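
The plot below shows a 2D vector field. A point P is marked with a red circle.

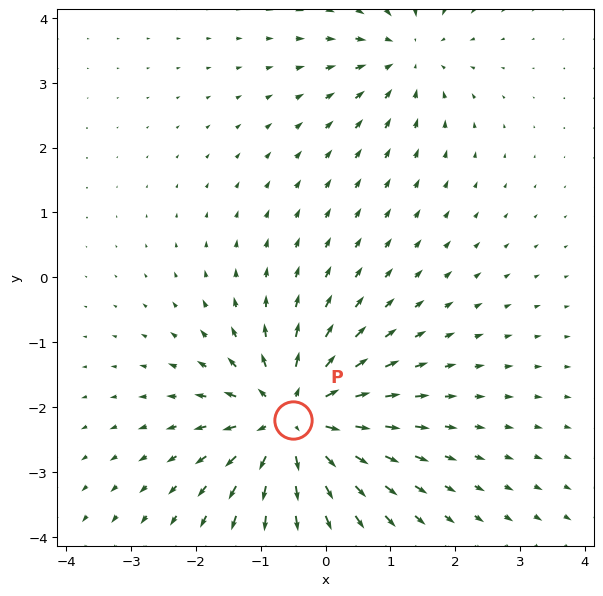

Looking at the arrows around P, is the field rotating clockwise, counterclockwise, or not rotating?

Near P at (-0.5, -2.2) the arrows show no circulation. The curl there is ≈0.

not rotating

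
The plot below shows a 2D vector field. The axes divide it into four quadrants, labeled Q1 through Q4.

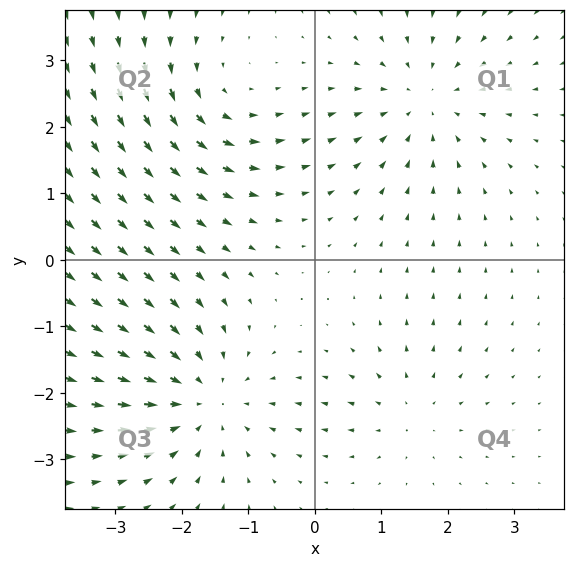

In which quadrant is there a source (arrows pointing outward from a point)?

Q4

The source sits at approximately (1.4, -2.3), which lies in quadrant Q4. The divergence there is about +3, positive as expected for a source.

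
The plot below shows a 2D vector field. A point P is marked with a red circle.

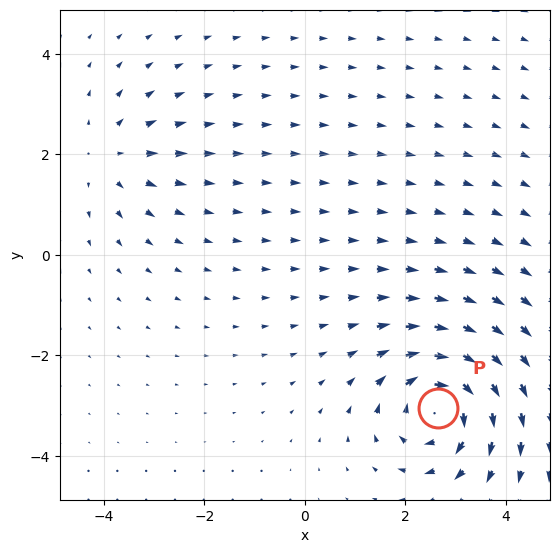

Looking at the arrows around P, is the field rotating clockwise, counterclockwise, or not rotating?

clockwise

Near P at (2.7, -3.0) the arrows circulate clockwise. The curl (z-component) there is about -6; negative curl means clockwise rotation.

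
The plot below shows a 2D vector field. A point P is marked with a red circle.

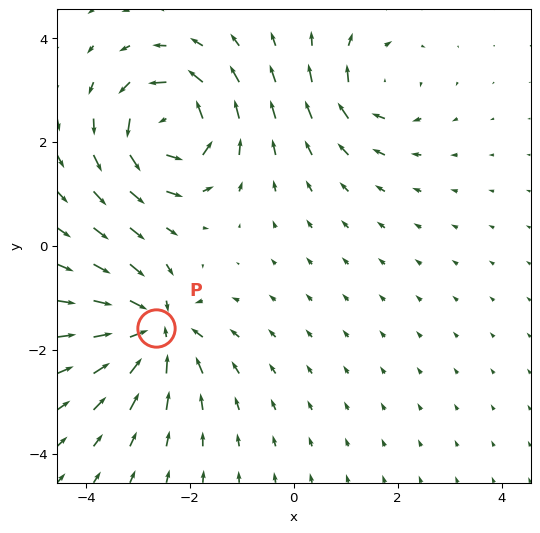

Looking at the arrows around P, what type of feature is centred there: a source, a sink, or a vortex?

At P (-2.7, -1.6) the arrows converge inward. Divergence about -7, curl ≈0 — negative divergence with near-zero curl is a sink.

sink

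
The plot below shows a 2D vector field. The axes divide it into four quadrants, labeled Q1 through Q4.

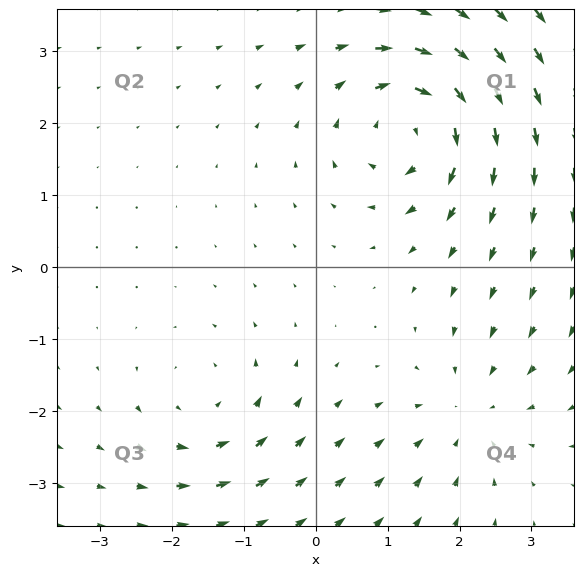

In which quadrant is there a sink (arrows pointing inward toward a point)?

Q4

The sink sits at approximately (2.1, -2.0), which lies in quadrant Q4. The divergence there is about -3, negative as expected for a sink.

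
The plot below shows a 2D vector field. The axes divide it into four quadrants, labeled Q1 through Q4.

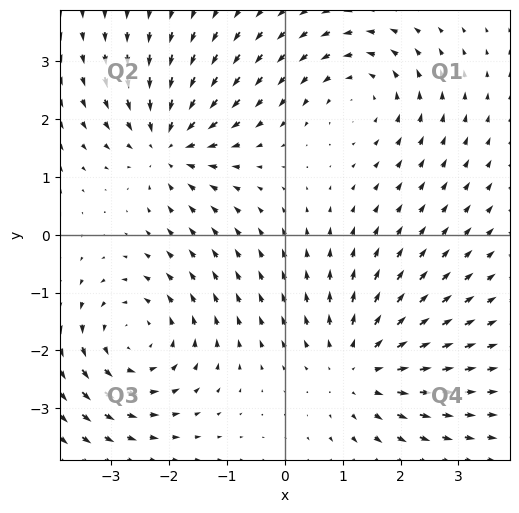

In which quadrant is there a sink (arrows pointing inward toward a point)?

Q2

The sink sits at approximately (-2.0, 1.6), which lies in quadrant Q2. The divergence there is about -4, negative as expected for a sink.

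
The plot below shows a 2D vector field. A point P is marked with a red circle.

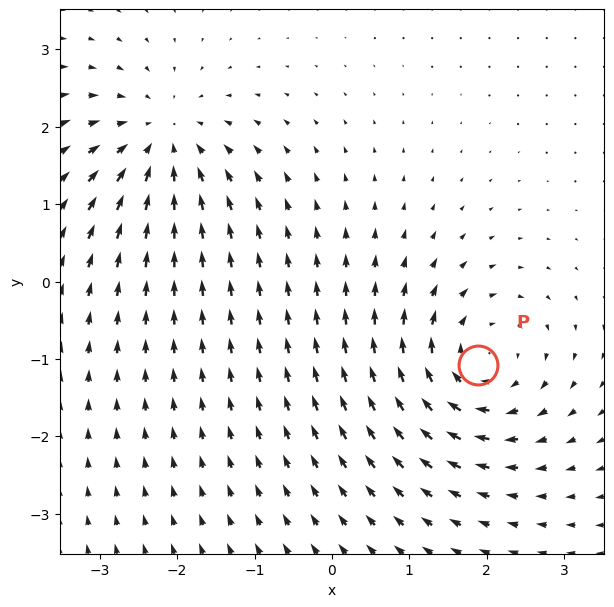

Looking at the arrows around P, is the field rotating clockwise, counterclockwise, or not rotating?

Near P at (1.9, -1.1) the arrows circulate clockwise. The curl (z-component) there is about -6; negative curl means clockwise rotation.

clockwise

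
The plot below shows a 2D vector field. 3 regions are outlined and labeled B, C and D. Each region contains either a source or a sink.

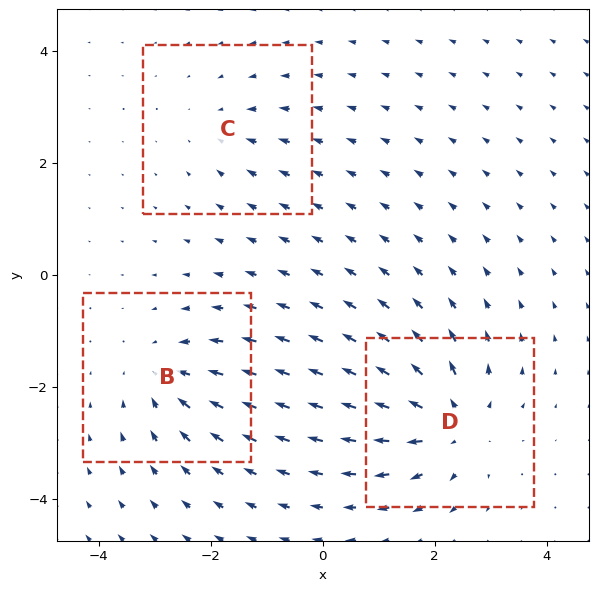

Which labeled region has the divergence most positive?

D

Divergence at each region's feature centre — B: about -4, C: about -2, D: about +5. Region D is most positive.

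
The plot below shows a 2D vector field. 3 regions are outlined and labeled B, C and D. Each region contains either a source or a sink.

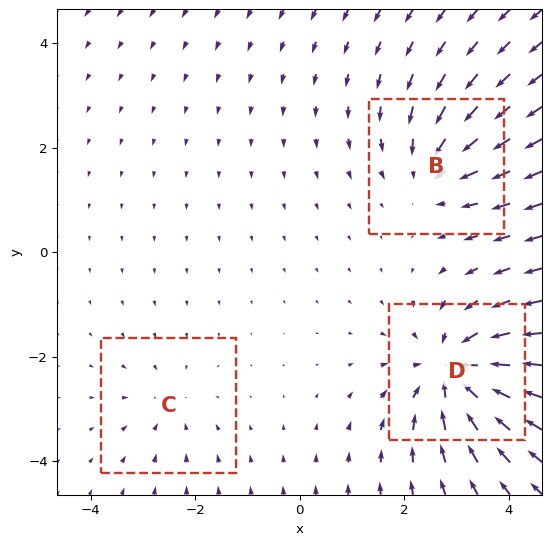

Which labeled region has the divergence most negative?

Divergence at each region's feature centre — B: about -3, C: about -2, D: about -5. Region D is most negative.

D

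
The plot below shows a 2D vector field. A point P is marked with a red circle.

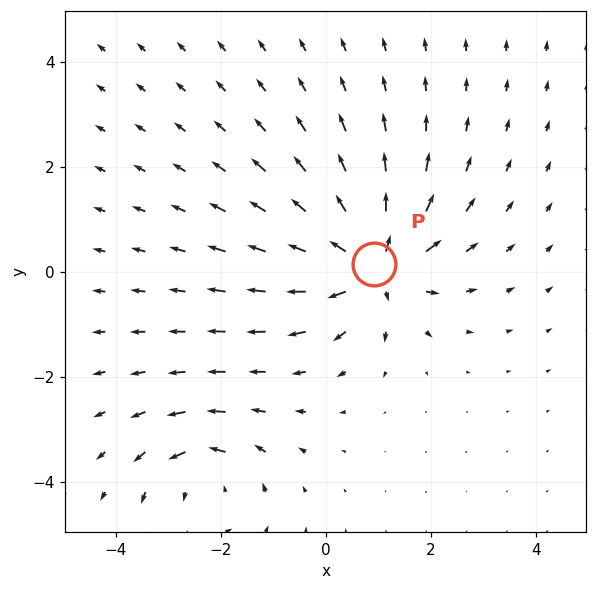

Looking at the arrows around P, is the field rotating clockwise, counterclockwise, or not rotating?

Near P at (0.9, 0.1) the arrows show no circulation. The curl there is ≈0.

not rotating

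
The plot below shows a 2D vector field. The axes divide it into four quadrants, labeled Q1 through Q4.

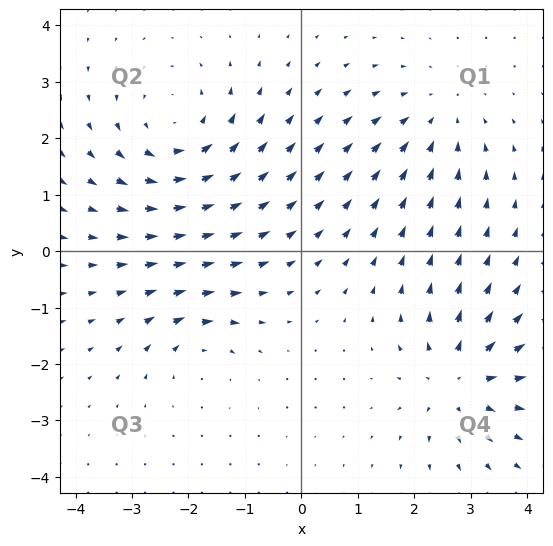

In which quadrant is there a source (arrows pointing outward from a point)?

The source sits at approximately (2.8, -2.3), which lies in quadrant Q4. The divergence there is about +5, positive as expected for a source.

Q4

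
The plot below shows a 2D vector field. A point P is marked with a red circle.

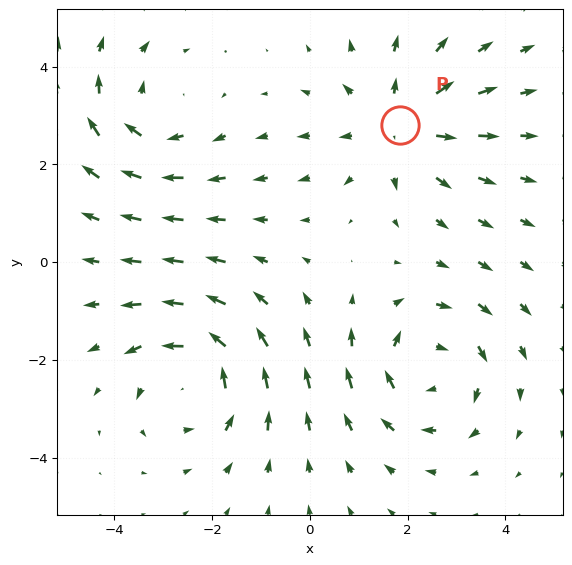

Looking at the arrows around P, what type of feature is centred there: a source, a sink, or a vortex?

At P (1.8, 2.8) the arrows spread outward. Divergence about +4, curl ≈0 — positive divergence with near-zero curl is a source.

source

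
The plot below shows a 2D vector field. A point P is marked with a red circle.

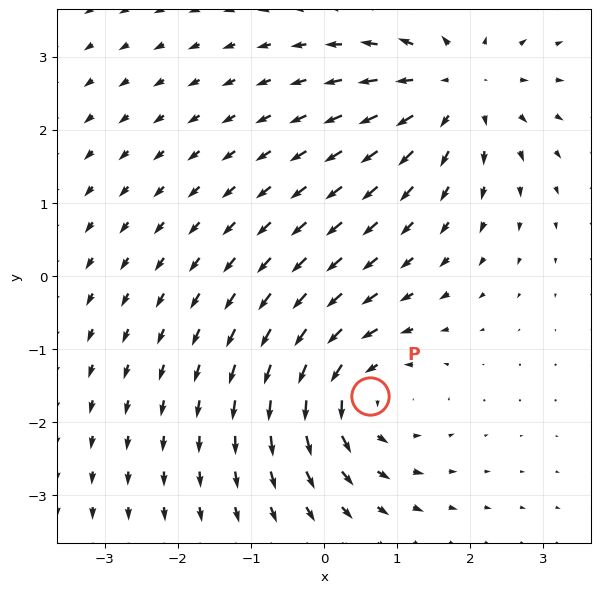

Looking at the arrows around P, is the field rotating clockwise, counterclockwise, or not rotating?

counterclockwise

Near P at (0.6, -1.7) the arrows circulate counterclockwise. The curl (z-component) there is about +5; positive curl means counterclockwise rotation.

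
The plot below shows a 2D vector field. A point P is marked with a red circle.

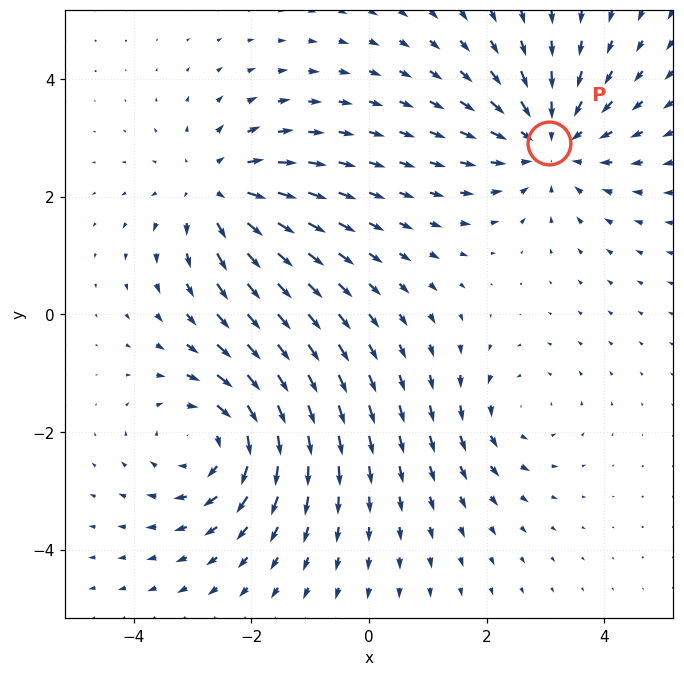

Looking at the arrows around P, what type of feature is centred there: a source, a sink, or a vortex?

sink

At P (3.1, 2.9) the arrows converge inward. Divergence about -4, curl ≈0 — negative divergence with near-zero curl is a sink.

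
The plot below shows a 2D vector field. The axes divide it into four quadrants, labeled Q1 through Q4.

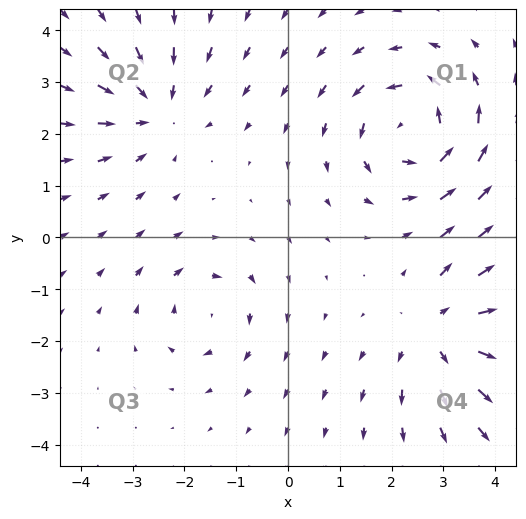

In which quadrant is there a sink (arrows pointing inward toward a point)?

Q2

The sink sits at approximately (-2.5, 2.5), which lies in quadrant Q2. The divergence there is about -4, negative as expected for a sink.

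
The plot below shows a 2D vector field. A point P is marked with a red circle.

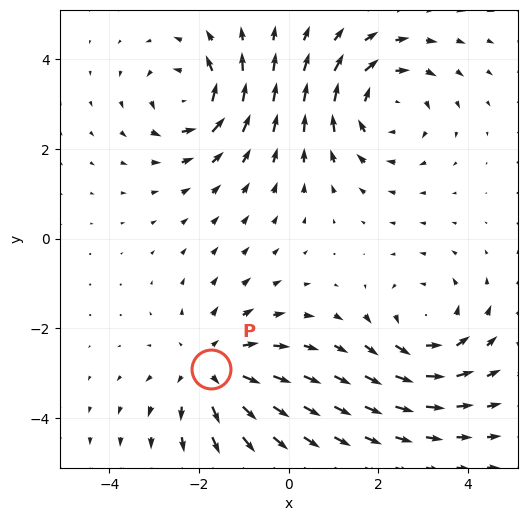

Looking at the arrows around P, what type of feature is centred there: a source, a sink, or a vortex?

source

At P (-1.7, -2.9) the arrows spread outward. Divergence about +4, curl ≈0 — positive divergence with near-zero curl is a source.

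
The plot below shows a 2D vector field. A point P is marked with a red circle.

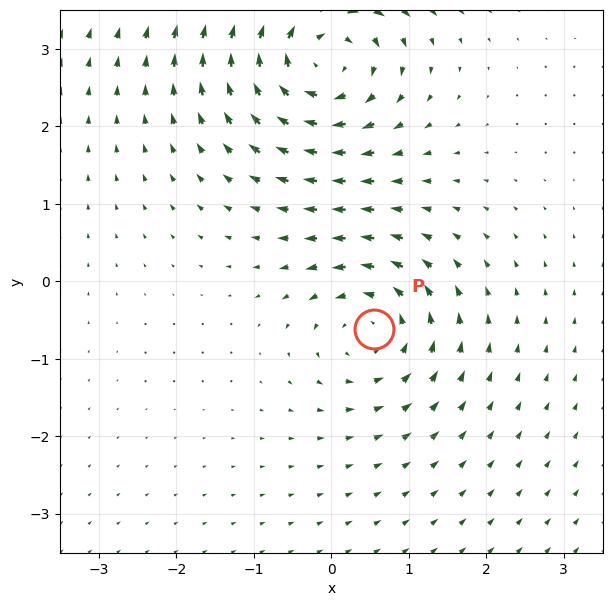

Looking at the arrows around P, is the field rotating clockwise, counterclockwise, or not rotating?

Near P at (0.5, -0.6) the arrows circulate counterclockwise. The curl (z-component) there is about +4; positive curl means counterclockwise rotation.

counterclockwise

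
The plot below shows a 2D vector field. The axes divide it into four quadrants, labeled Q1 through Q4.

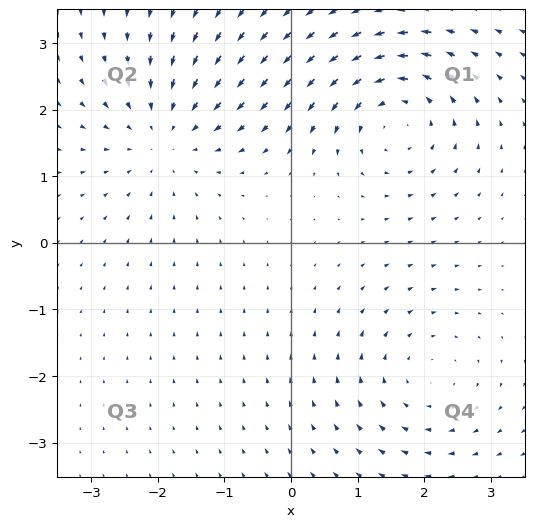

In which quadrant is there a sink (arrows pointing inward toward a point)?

The sink sits at approximately (-1.9, 1.6), which lies in quadrant Q2. The divergence there is about -4, negative as expected for a sink.

Q2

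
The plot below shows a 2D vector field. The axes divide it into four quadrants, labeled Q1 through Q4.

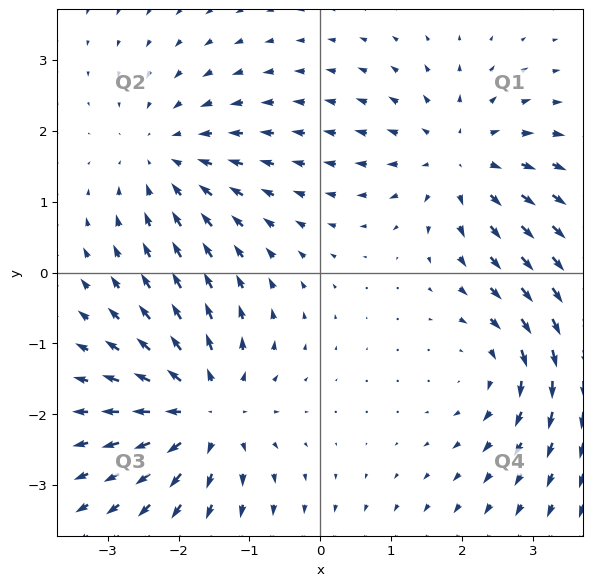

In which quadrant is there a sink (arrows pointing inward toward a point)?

The sink sits at approximately (-2.2, 1.6), which lies in quadrant Q2. The divergence there is about -3, negative as expected for a sink.

Q2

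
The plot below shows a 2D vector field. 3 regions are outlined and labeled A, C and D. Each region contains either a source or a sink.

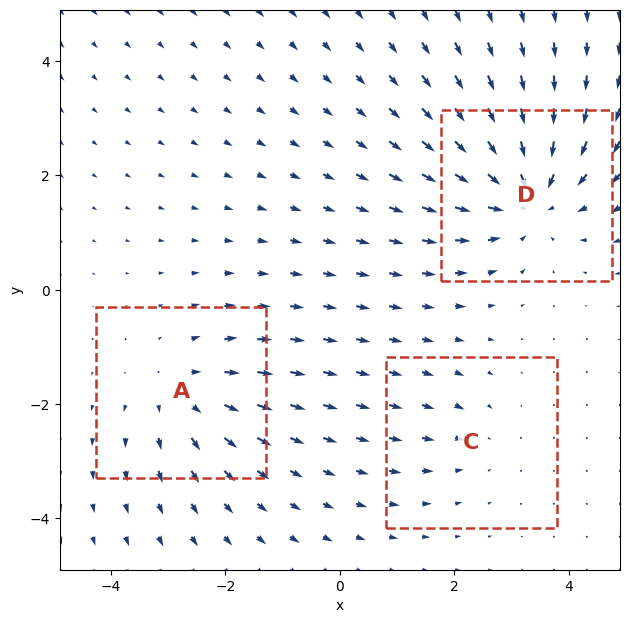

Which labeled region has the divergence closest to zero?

C

Divergence at each region's feature centre — A: about +3, C: about -2, D: about -5. Region C is closest to zero.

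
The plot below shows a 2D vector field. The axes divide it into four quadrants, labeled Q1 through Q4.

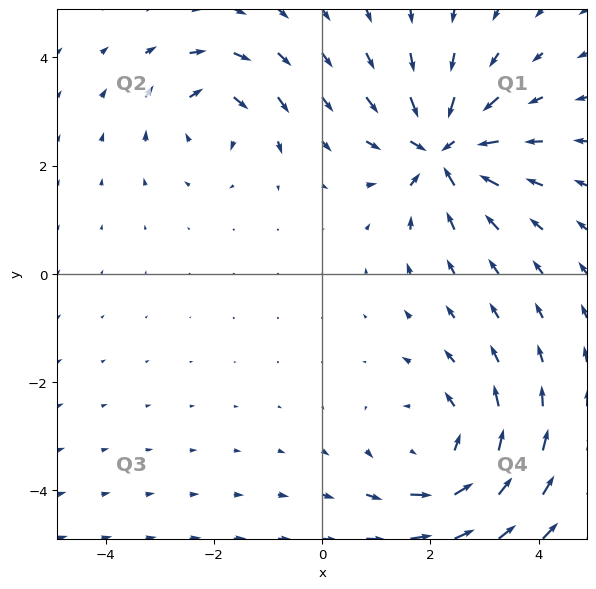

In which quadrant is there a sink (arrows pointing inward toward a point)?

The sink sits at approximately (2.2, 2.3), which lies in quadrant Q1. The divergence there is about -6, negative as expected for a sink.

Q1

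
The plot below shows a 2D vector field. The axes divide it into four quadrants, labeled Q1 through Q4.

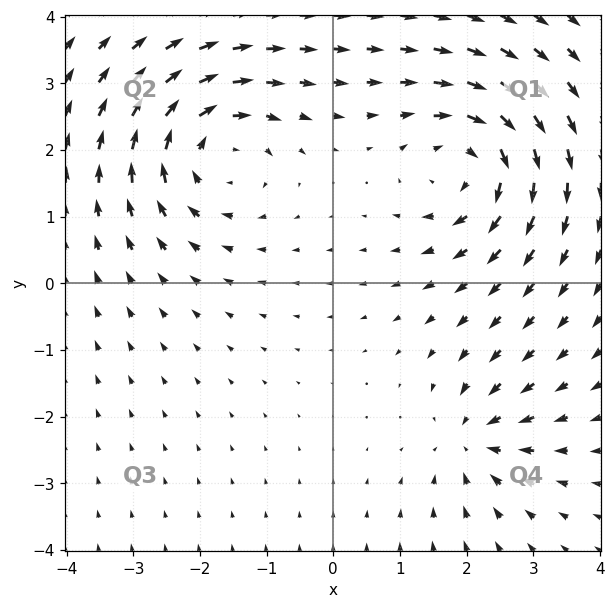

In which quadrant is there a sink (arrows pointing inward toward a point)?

The sink sits at approximately (2.1, -2.4), which lies in quadrant Q4. The divergence there is about -4, negative as expected for a sink.

Q4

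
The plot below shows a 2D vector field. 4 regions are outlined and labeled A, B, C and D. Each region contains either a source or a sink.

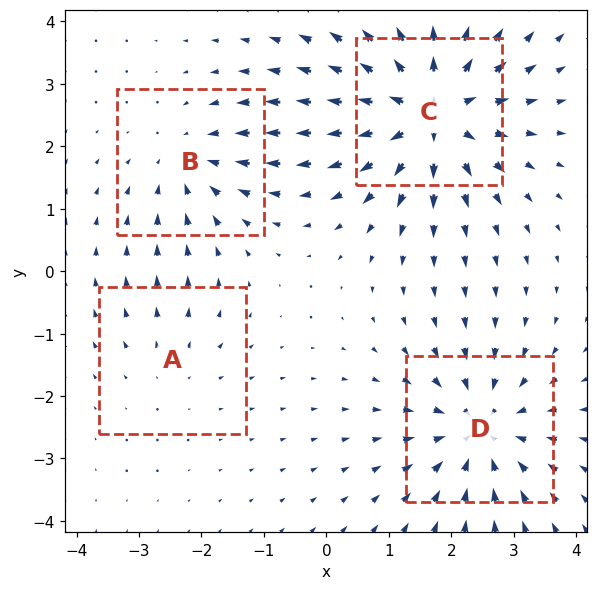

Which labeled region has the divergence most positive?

Divergence at each region's feature centre — A: about +2, B: about -3, C: about +6, D: about -5. Region C is most positive.

C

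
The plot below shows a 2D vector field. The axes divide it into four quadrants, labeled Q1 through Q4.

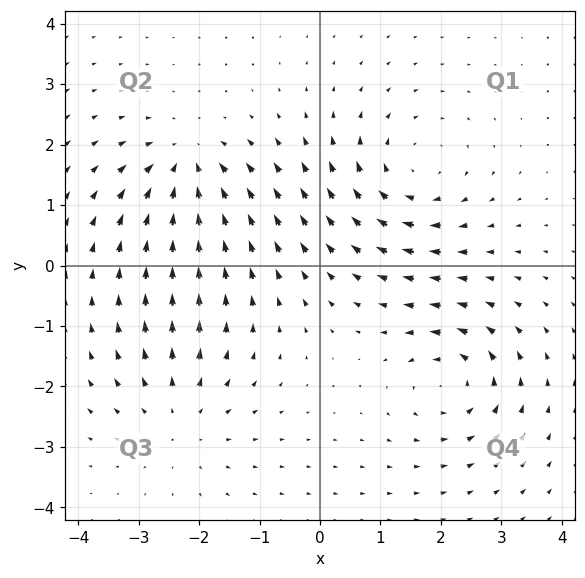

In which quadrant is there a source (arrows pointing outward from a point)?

Q3

The source sits at approximately (-2.4, -2.5), which lies in quadrant Q3. The divergence there is about +3, positive as expected for a source.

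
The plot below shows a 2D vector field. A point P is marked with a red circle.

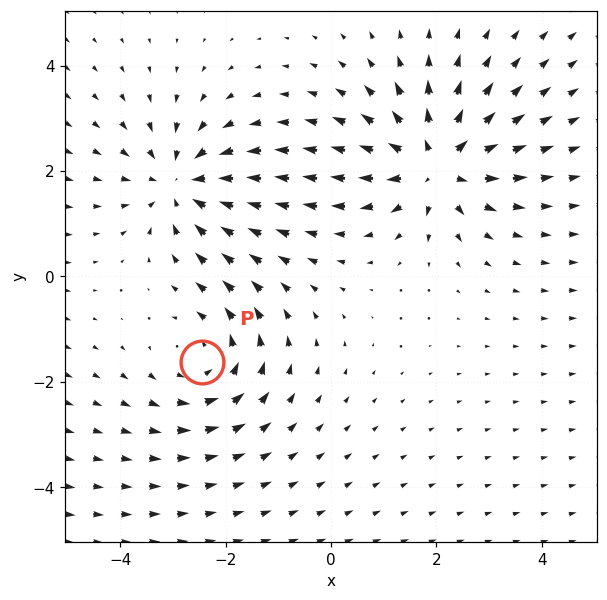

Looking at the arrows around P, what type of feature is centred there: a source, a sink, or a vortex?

At P (-2.4, -1.6) the arrows circulate counterclockwise. Divergence ≈0, curl about +3 — near-zero divergence with nonzero curl is a vortex.

vortex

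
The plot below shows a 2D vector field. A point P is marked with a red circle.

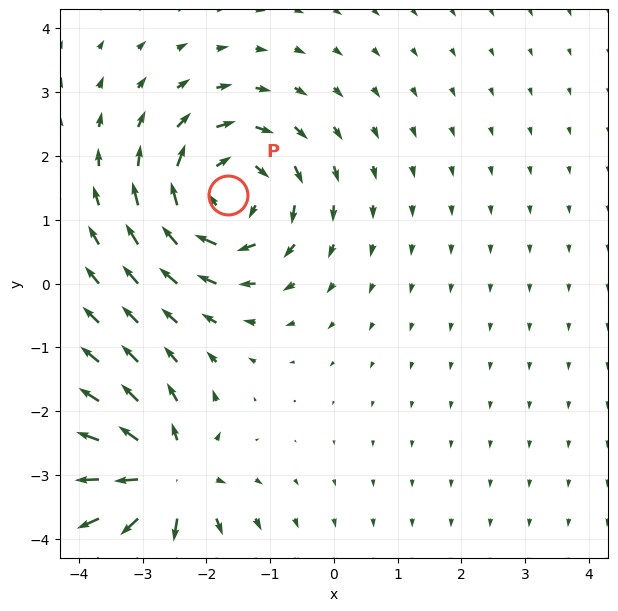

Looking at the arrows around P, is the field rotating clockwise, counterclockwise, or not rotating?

Near P at (-1.7, 1.4) the arrows circulate clockwise. The curl (z-component) there is about -5; negative curl means clockwise rotation.

clockwise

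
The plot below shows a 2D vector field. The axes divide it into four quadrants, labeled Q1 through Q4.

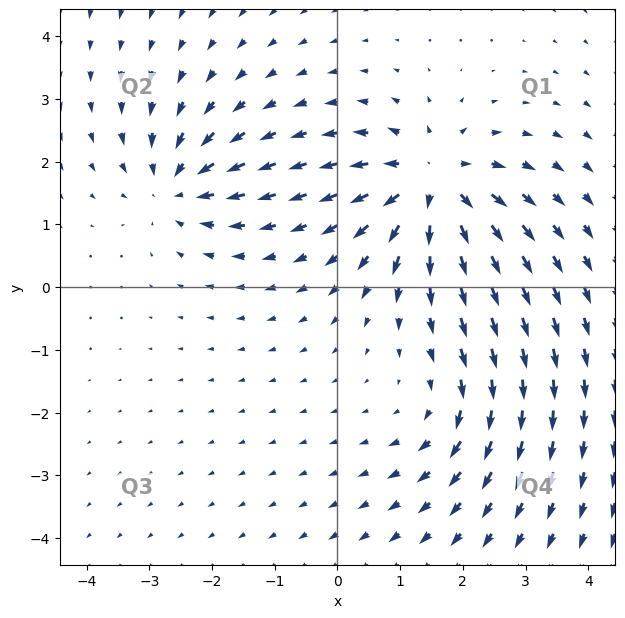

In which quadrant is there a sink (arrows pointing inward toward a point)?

The sink sits at approximately (-2.6, 1.6), which lies in quadrant Q2. The divergence there is about -4, negative as expected for a sink.

Q2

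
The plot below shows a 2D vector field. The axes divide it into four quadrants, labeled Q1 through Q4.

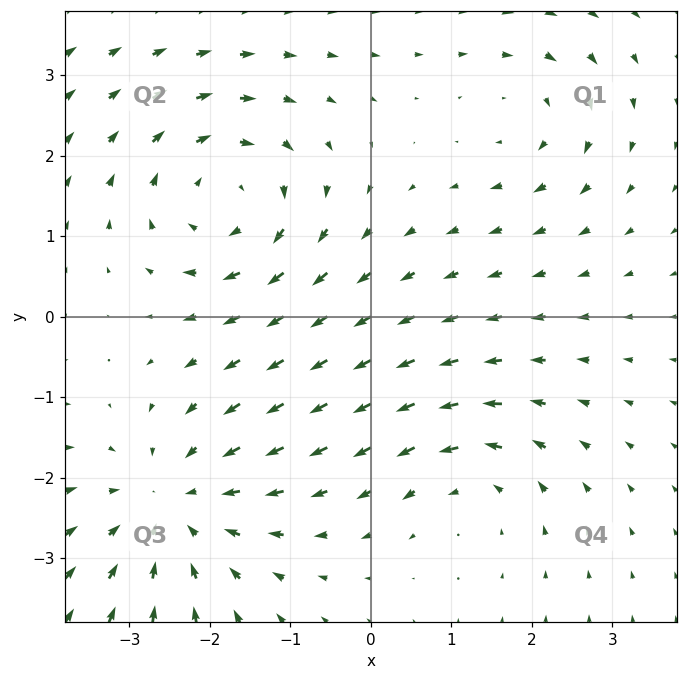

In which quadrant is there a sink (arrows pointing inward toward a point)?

Q3

The sink sits at approximately (-2.5, -2.4), which lies in quadrant Q3. The divergence there is about -4, negative as expected for a sink.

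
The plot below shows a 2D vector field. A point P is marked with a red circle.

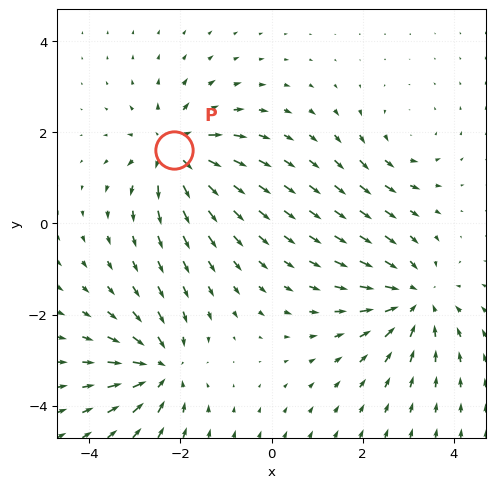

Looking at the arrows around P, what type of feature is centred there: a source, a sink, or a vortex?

At P (-2.1, 1.6) the arrows spread outward. Divergence about +6, curl ≈0 — positive divergence with near-zero curl is a source.

source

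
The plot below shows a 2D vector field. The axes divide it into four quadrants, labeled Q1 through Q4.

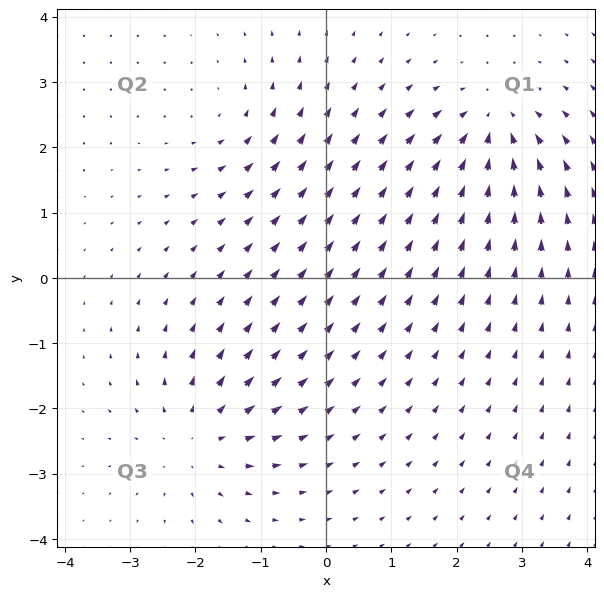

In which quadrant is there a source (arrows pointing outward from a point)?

The source sits at approximately (-2.0, -2.4), which lies in quadrant Q3. The divergence there is about +5, positive as expected for a source.

Q3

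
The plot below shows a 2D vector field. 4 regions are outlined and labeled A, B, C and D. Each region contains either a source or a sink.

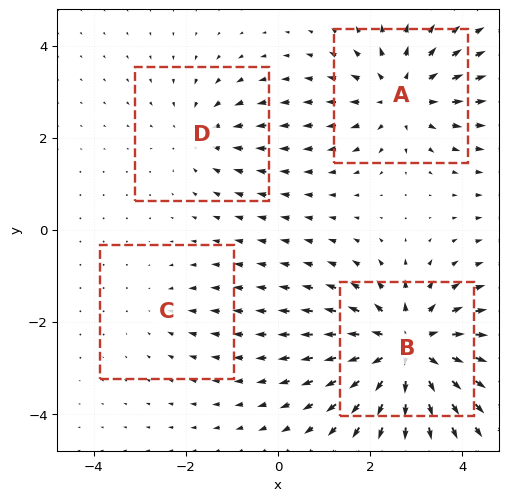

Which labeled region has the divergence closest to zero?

Divergence at each region's feature centre — A: about +5, B: about +7, C: about -2, D: about -3. Region C is closest to zero.

C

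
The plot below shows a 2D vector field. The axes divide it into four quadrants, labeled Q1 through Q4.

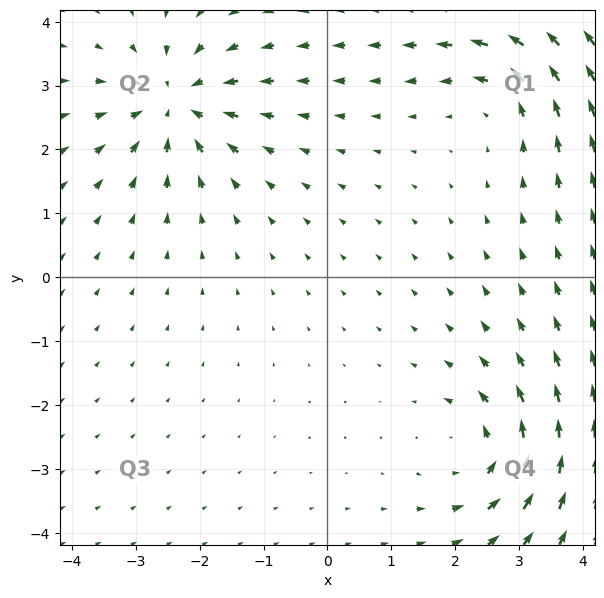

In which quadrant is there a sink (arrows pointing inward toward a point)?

The sink sits at approximately (-2.4, 2.7), which lies in quadrant Q2. The divergence there is about -6, negative as expected for a sink.

Q2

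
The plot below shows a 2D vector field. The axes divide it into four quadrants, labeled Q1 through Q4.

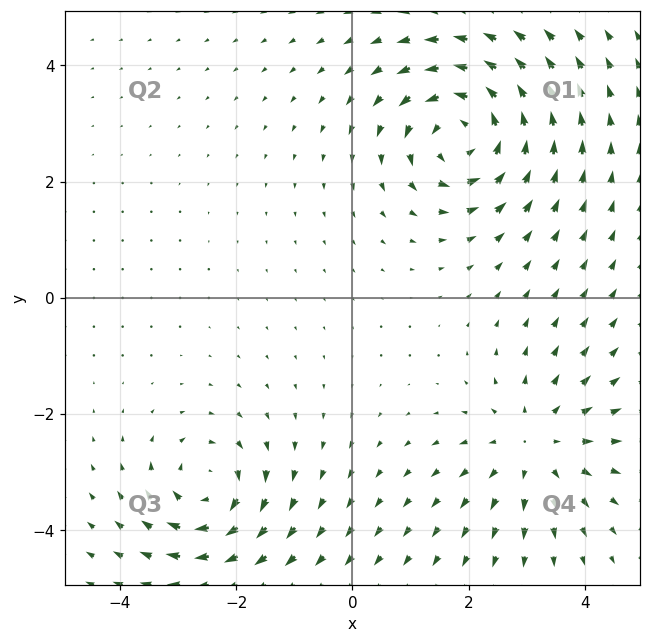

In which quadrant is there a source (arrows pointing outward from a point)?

The source sits at approximately (3.1, -2.5), which lies in quadrant Q4. The divergence there is about +3, positive as expected for a source.

Q4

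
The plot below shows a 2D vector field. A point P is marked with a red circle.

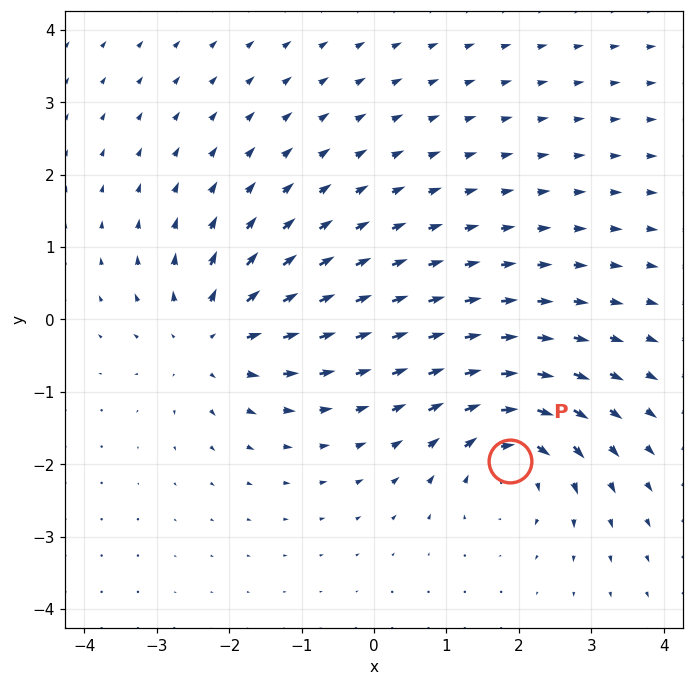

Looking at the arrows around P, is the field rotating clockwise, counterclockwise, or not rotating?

Near P at (1.9, -2.0) the arrows circulate clockwise. The curl (z-component) there is about -5; negative curl means clockwise rotation.

clockwise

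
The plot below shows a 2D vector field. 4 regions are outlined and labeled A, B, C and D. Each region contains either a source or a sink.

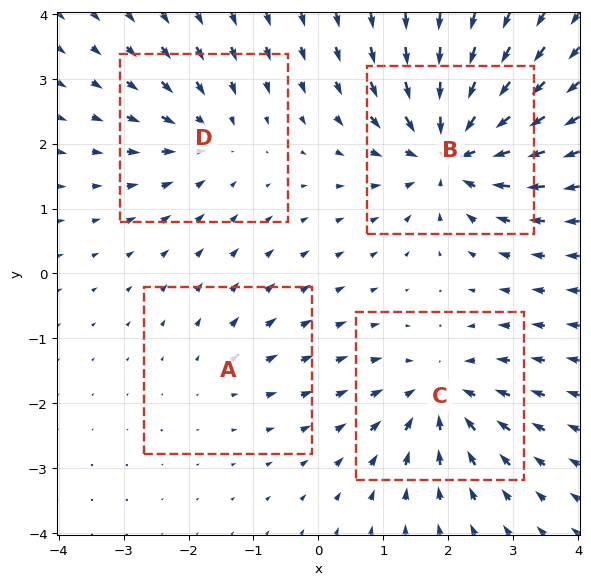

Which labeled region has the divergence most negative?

B

Divergence at each region's feature centre — A: about +2, B: about -8, C: about -6, D: about -4. Region B is most negative.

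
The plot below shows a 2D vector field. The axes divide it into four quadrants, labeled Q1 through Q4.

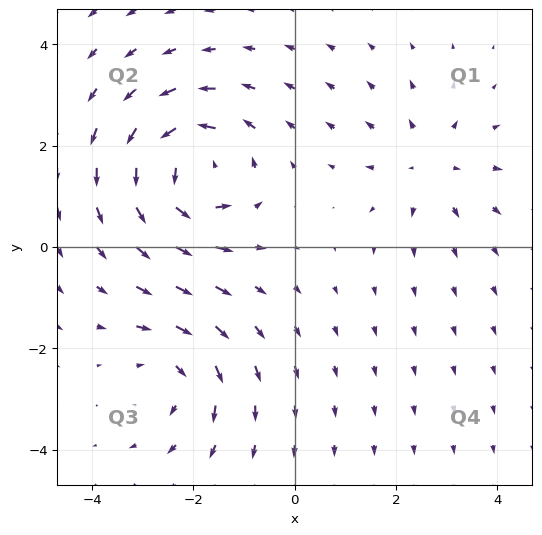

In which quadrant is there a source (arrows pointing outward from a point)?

Q1

The source sits at approximately (2.7, 1.6), which lies in quadrant Q1. The divergence there is about +2, positive as expected for a source.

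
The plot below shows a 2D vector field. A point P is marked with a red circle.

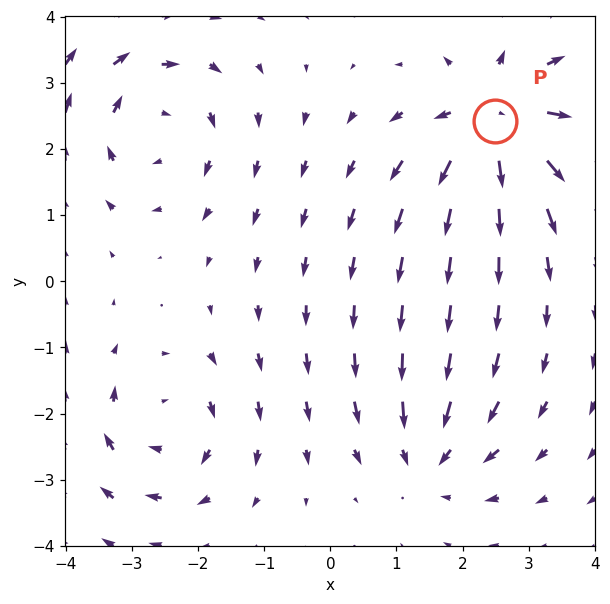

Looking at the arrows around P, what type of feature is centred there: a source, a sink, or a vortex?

At P (2.5, 2.4) the arrows spread outward. Divergence about +5, curl ≈0 — positive divergence with near-zero curl is a source.

source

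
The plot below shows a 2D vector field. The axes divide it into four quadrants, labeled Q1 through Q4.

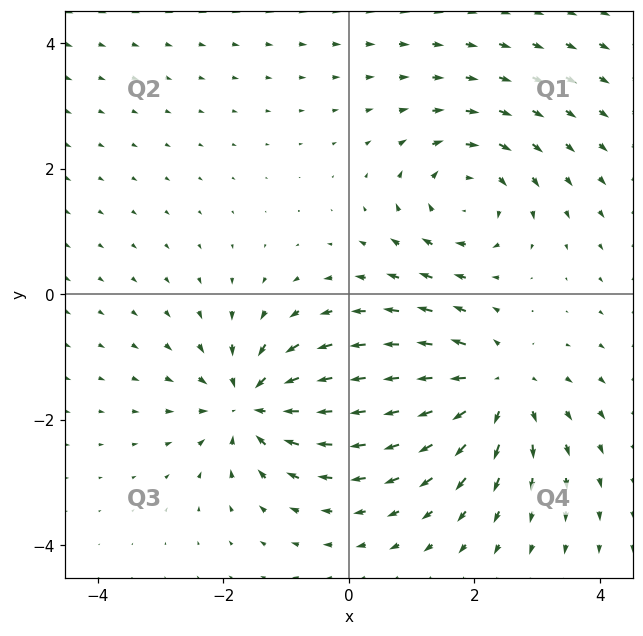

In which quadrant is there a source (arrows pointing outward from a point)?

Q4

The source sits at approximately (2.3, -1.5), which lies in quadrant Q4. The divergence there is about +5, positive as expected for a source.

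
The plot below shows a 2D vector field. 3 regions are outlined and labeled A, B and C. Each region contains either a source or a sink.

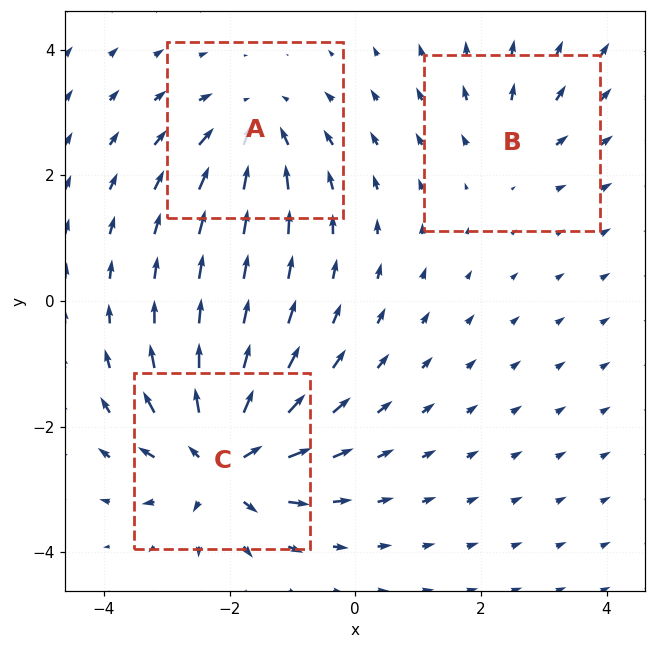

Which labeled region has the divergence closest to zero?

Divergence at each region's feature centre — A: about -4, B: about +2, C: about +6. Region B is closest to zero.

B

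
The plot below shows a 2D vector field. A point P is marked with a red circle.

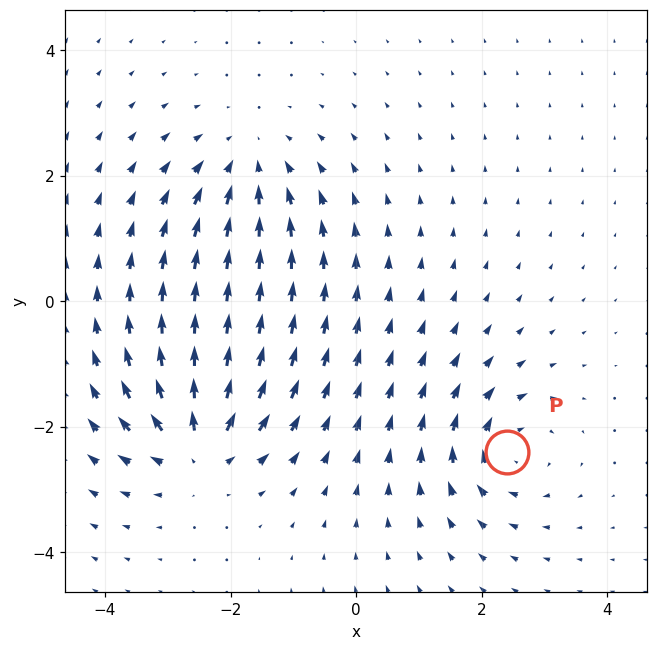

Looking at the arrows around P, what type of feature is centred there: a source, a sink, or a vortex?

At P (2.4, -2.4) the arrows circulate clockwise. Divergence ≈0, curl about -5 — near-zero divergence with nonzero curl is a vortex.

vortex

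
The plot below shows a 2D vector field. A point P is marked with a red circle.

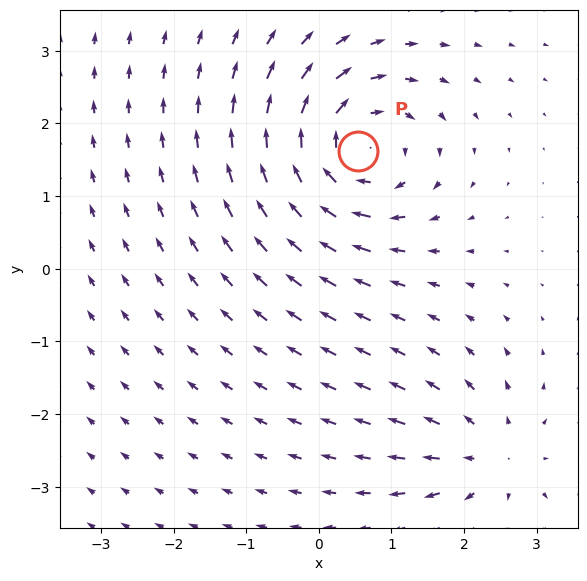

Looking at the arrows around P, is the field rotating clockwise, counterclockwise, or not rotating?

Near P at (0.5, 1.6) the arrows circulate clockwise. The curl (z-component) there is about -6; negative curl means clockwise rotation.

clockwise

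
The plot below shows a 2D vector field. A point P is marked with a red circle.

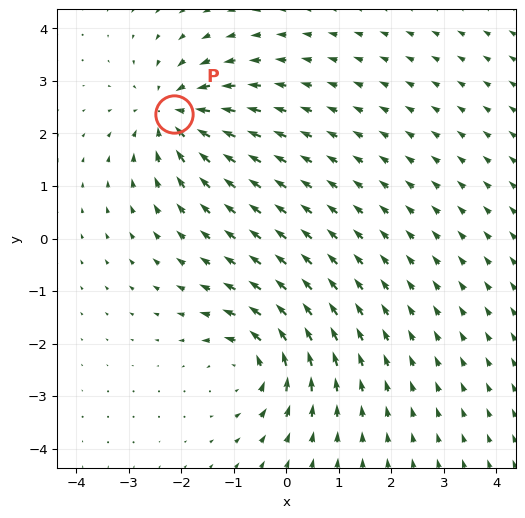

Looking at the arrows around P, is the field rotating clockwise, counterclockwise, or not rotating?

Near P at (-2.1, 2.4) the arrows show no circulation. The curl there is ≈0.

not rotating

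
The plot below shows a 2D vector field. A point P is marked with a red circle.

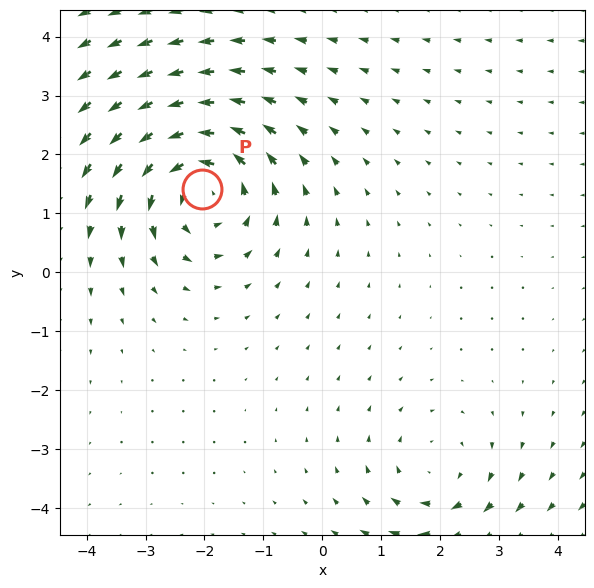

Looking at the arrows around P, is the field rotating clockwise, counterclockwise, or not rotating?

counterclockwise

Near P at (-2.0, 1.4) the arrows circulate counterclockwise. The curl (z-component) there is about +5; positive curl means counterclockwise rotation.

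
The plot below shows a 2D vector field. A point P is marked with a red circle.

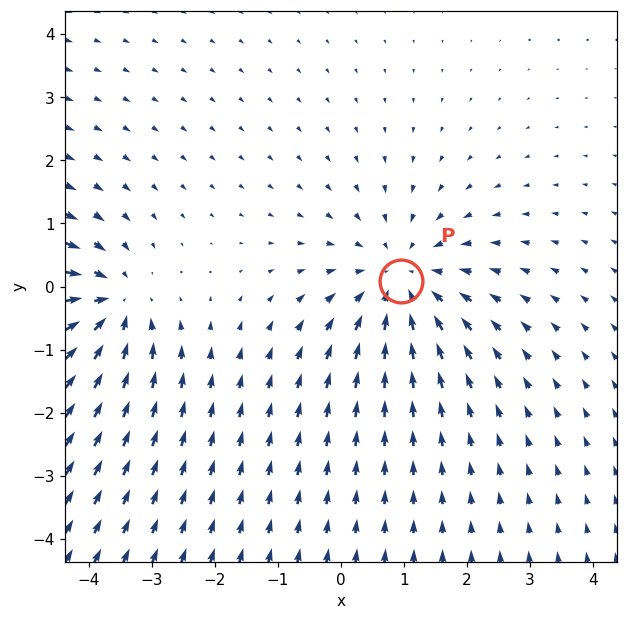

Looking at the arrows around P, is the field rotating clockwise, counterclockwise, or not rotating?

Near P at (1.0, 0.1) the arrows show no circulation. The curl there is ≈0.

not rotating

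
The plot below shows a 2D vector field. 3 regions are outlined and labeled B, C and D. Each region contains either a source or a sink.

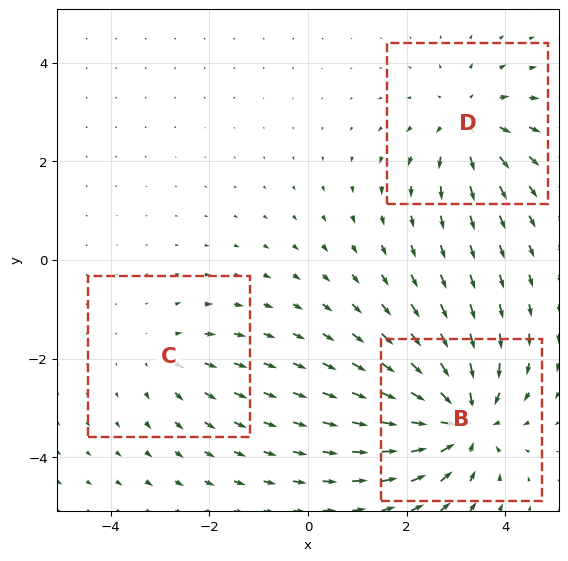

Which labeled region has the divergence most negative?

Divergence at each region's feature centre — B: about -5, C: about +2, D: about +3. Region B is most negative.

B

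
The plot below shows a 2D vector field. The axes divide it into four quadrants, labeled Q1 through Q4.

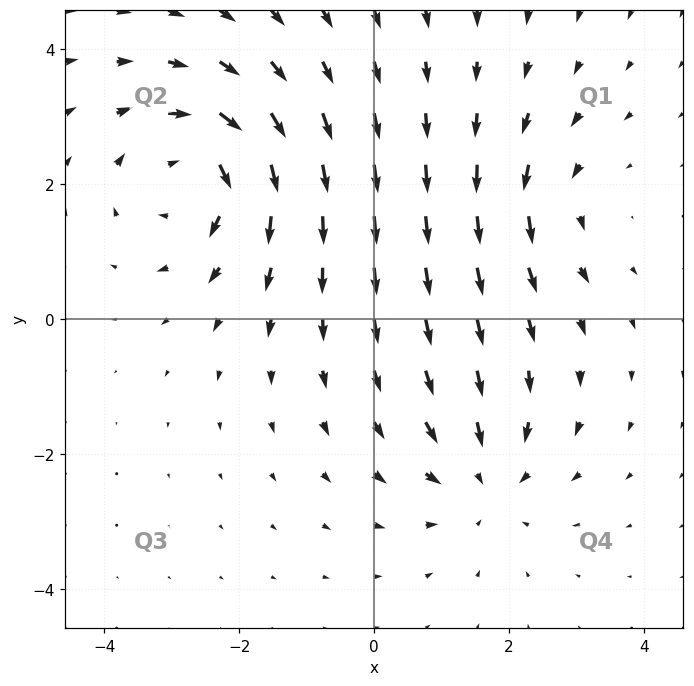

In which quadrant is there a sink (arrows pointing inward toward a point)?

The sink sits at approximately (1.6, -2.4), which lies in quadrant Q4. The divergence there is about -3, negative as expected for a sink.

Q4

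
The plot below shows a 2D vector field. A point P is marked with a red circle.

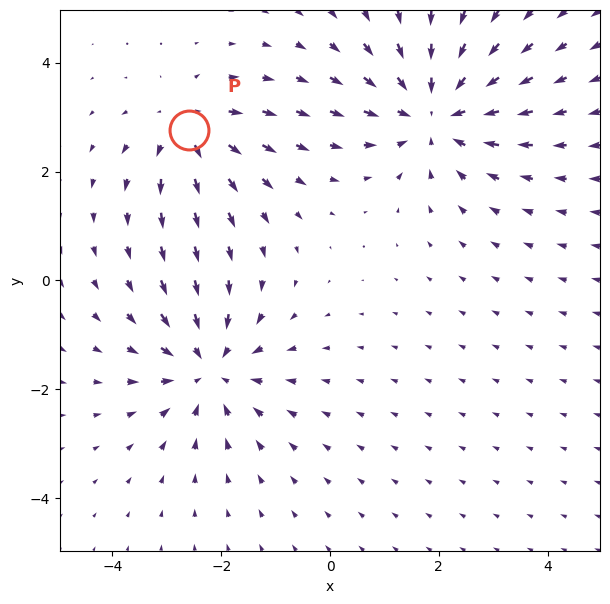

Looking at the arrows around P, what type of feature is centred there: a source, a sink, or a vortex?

source

At P (-2.6, 2.8) the arrows spread outward. Divergence about +3, curl ≈0 — positive divergence with near-zero curl is a source.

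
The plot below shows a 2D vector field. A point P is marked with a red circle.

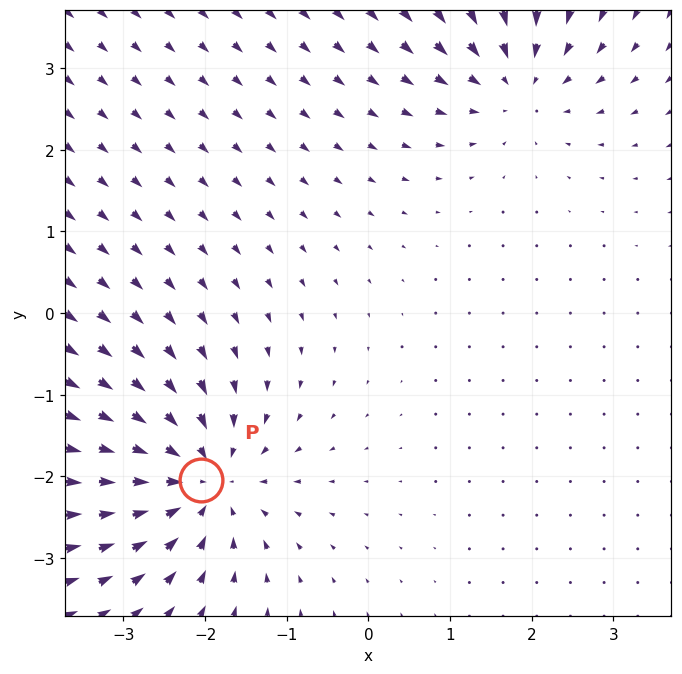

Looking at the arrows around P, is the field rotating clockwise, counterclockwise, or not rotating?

not rotating

Near P at (-2.0, -2.0) the arrows show no circulation. The curl there is ≈0.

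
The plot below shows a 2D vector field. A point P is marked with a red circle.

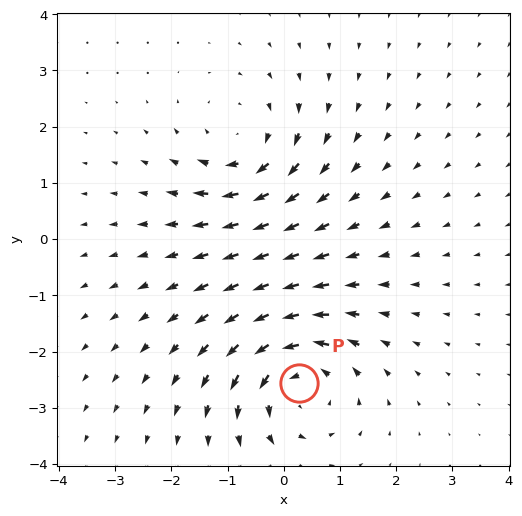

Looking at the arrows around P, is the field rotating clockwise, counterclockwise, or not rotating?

Near P at (0.3, -2.6) the arrows circulate counterclockwise. The curl (z-component) there is about +4; positive curl means counterclockwise rotation.

counterclockwise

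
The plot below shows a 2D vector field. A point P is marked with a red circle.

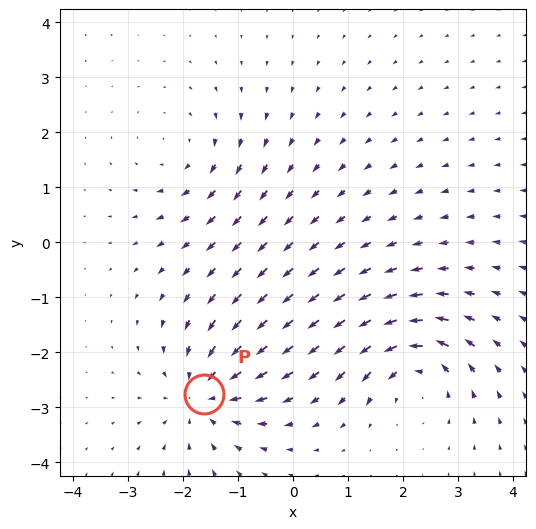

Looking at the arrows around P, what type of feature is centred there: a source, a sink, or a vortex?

sink

At P (-1.6, -2.8) the arrows converge inward. Divergence about -4, curl ≈0 — negative divergence with near-zero curl is a sink.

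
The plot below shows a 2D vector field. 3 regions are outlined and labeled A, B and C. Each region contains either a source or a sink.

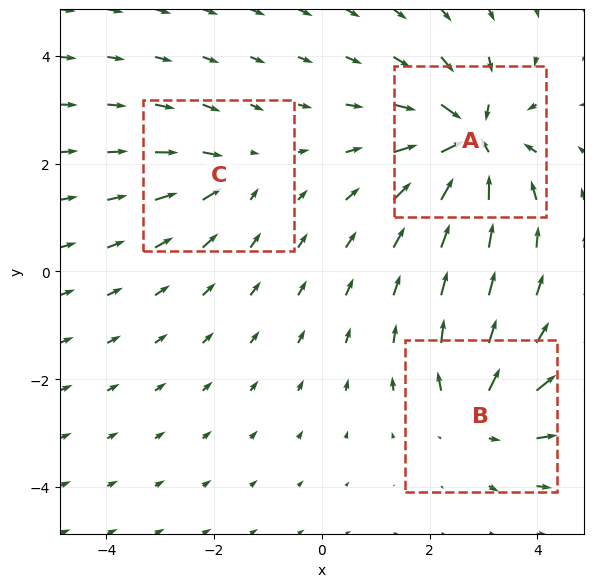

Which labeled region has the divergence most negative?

A

Divergence at each region's feature centre — A: about -6, B: about +4, C: about -3. Region A is most negative.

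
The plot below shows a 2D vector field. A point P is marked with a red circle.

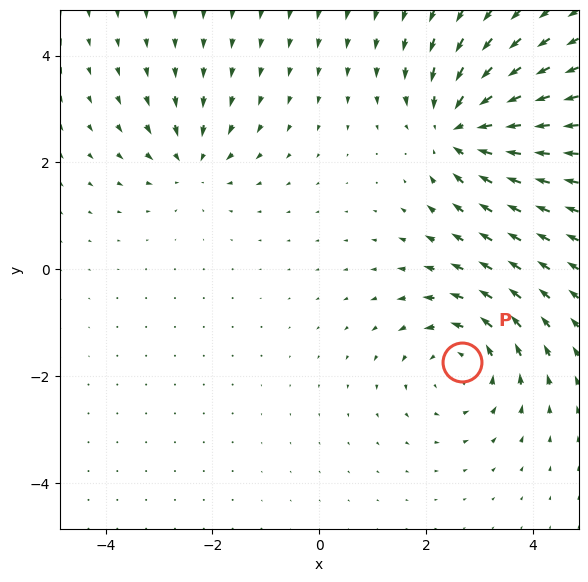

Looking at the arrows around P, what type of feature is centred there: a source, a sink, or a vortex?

vortex

At P (2.7, -1.7) the arrows circulate counterclockwise. Divergence ≈0, curl about +4 — near-zero divergence with nonzero curl is a vortex.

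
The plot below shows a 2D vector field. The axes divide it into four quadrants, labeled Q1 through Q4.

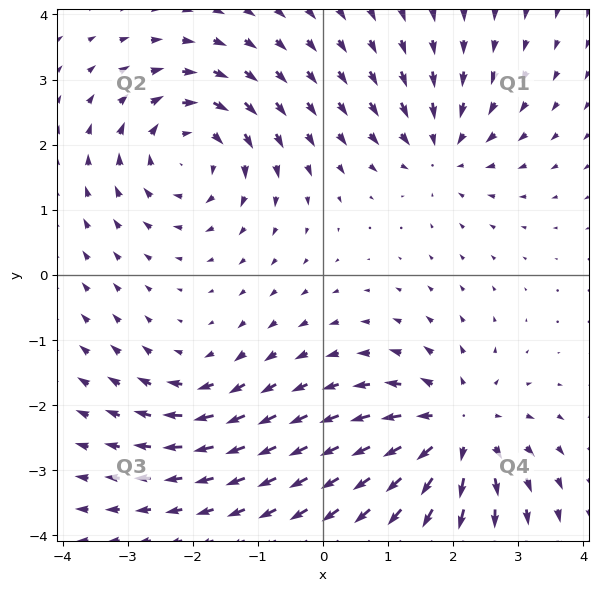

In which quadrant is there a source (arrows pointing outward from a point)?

The source sits at approximately (2.1, -2.4), which lies in quadrant Q4. The divergence there is about +6, positive as expected for a source.

Q4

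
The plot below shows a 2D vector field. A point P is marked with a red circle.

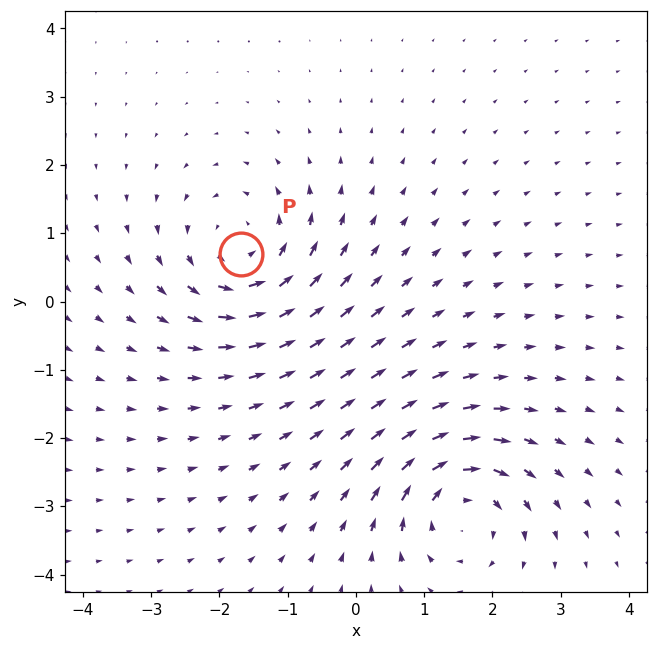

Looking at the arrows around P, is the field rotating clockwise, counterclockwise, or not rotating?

counterclockwise

Near P at (-1.7, 0.7) the arrows circulate counterclockwise. The curl (z-component) there is about +5; positive curl means counterclockwise rotation.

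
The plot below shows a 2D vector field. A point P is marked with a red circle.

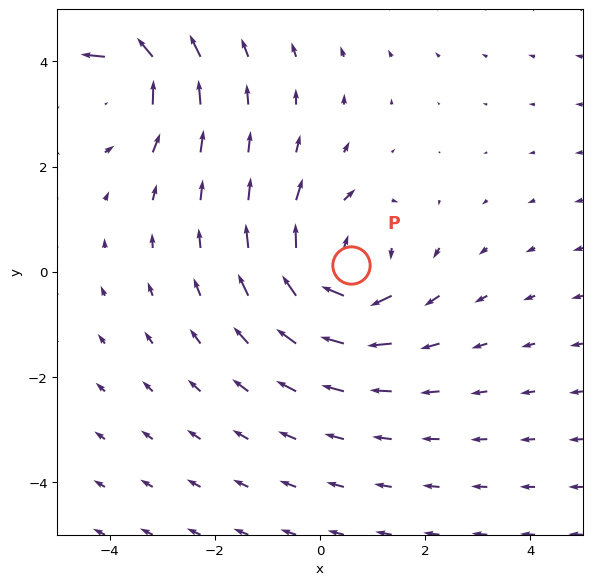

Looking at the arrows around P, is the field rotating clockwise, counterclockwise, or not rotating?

clockwise

Near P at (0.6, 0.1) the arrows circulate clockwise. The curl (z-component) there is about -3; negative curl means clockwise rotation.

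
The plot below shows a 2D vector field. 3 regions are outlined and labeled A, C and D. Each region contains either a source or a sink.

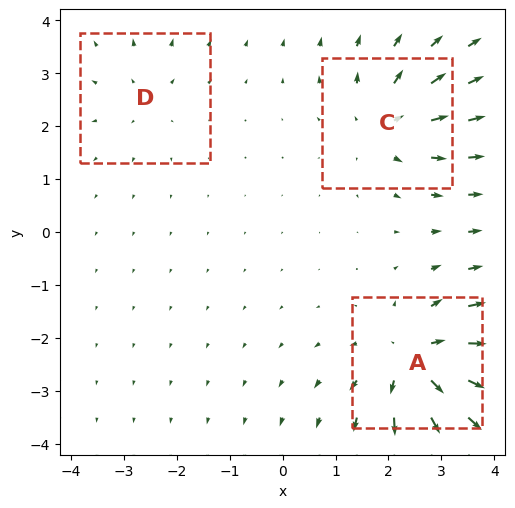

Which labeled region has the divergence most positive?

A

Divergence at each region's feature centre — A: about +5, C: about +4, D: about +2. Region A is most positive.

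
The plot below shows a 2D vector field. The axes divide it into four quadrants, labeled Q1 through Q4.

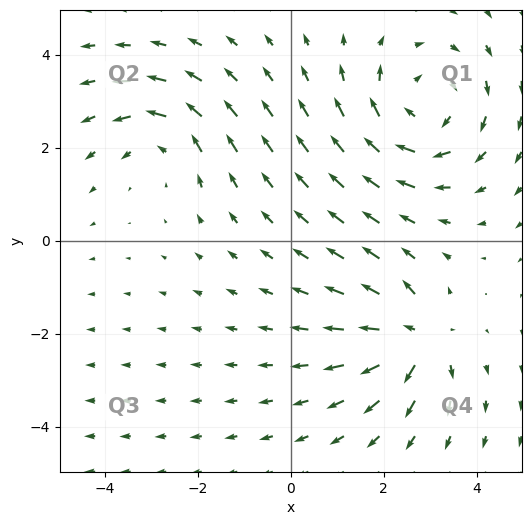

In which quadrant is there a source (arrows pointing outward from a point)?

The source sits at approximately (2.7, -2.1), which lies in quadrant Q4. The divergence there is about +4, positive as expected for a source.

Q4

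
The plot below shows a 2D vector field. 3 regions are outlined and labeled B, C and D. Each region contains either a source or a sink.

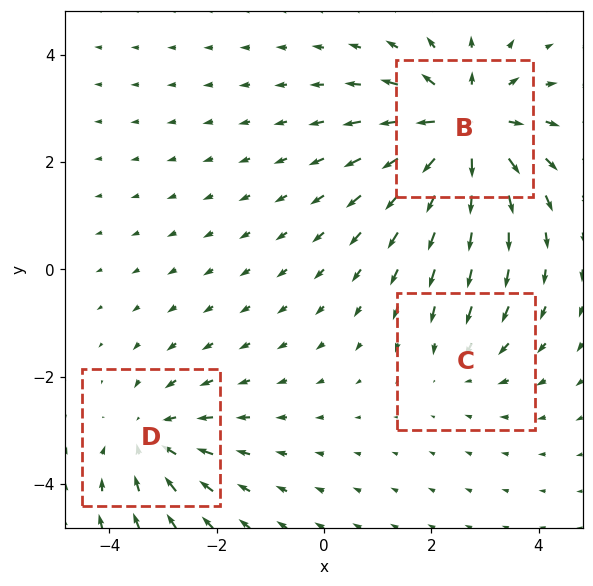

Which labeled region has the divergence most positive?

Divergence at each region's feature centre — B: about +5, C: about -2, D: about -3. Region B is most positive.

B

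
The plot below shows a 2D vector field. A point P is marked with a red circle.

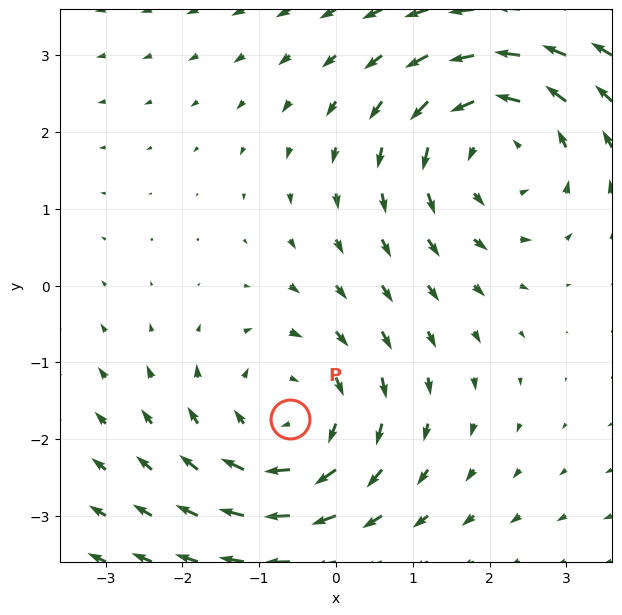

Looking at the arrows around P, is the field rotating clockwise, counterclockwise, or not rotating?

Near P at (-0.6, -1.7) the arrows circulate clockwise. The curl (z-component) there is about -3; negative curl means clockwise rotation.

clockwise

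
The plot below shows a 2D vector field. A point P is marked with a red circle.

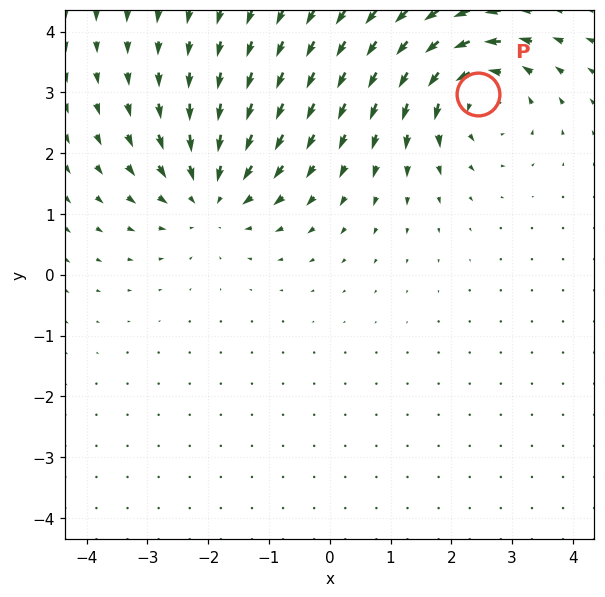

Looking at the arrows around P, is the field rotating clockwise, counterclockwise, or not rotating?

counterclockwise

Near P at (2.4, 3.0) the arrows circulate counterclockwise. The curl (z-component) there is about +3; positive curl means counterclockwise rotation.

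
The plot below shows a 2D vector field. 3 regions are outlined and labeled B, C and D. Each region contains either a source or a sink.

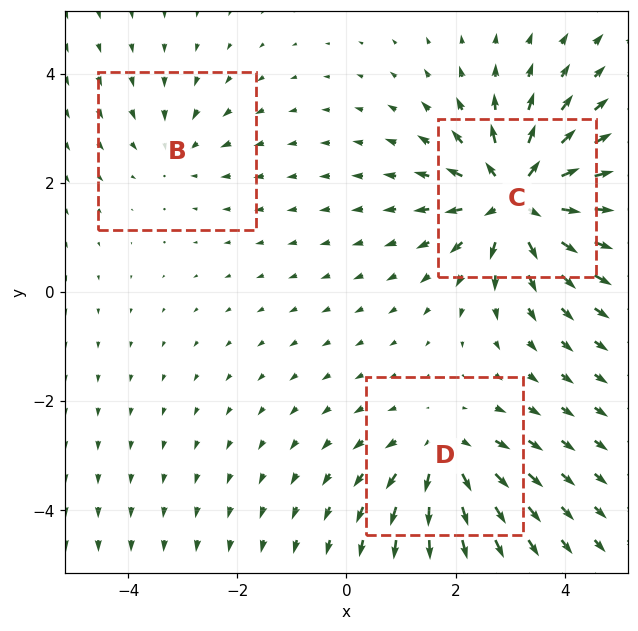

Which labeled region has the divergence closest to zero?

Divergence at each region's feature centre — B: about -2, C: about +6, D: about +3. Region B is closest to zero.

B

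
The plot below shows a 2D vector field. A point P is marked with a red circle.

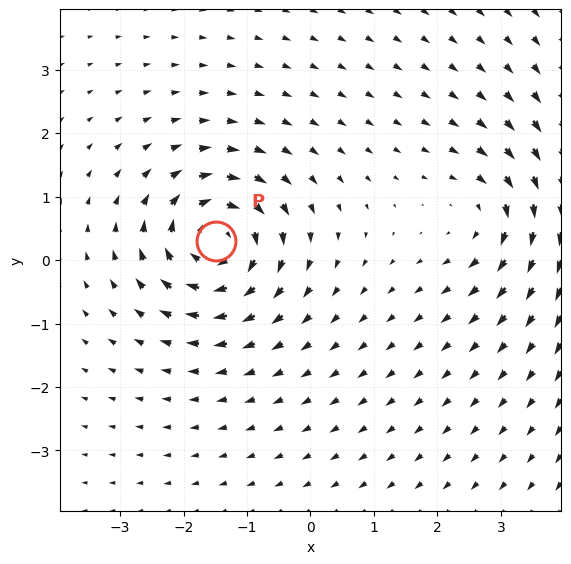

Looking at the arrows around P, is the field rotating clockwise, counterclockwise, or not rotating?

clockwise

Near P at (-1.5, 0.3) the arrows circulate clockwise. The curl (z-component) there is about -5; negative curl means clockwise rotation.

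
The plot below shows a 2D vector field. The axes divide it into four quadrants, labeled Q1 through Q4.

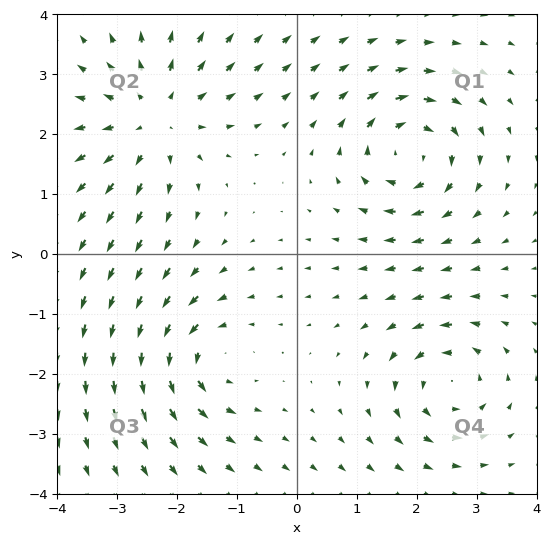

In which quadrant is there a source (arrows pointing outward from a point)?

Q2

The source sits at approximately (-2.4, 2.3), which lies in quadrant Q2. The divergence there is about +5, positive as expected for a source.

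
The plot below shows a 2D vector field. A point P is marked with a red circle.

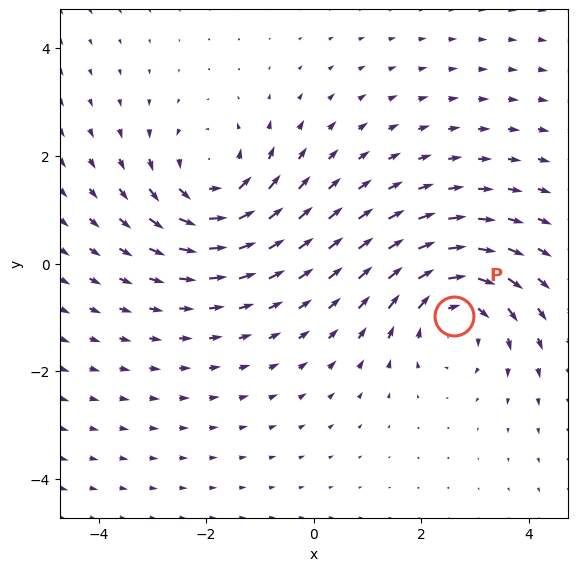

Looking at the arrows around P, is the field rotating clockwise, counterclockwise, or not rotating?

clockwise

Near P at (2.6, -1.0) the arrows circulate clockwise. The curl (z-component) there is about -3; negative curl means clockwise rotation.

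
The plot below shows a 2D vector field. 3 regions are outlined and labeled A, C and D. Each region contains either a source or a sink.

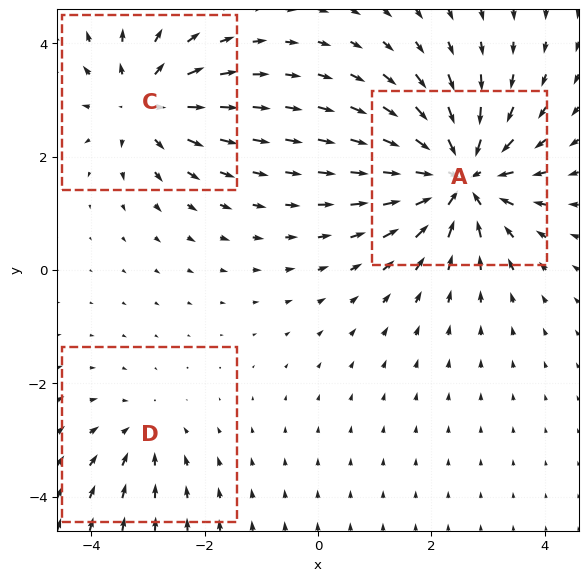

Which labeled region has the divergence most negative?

A

Divergence at each region's feature centre — A: about -6, C: about +4, D: about -2. Region A is most negative.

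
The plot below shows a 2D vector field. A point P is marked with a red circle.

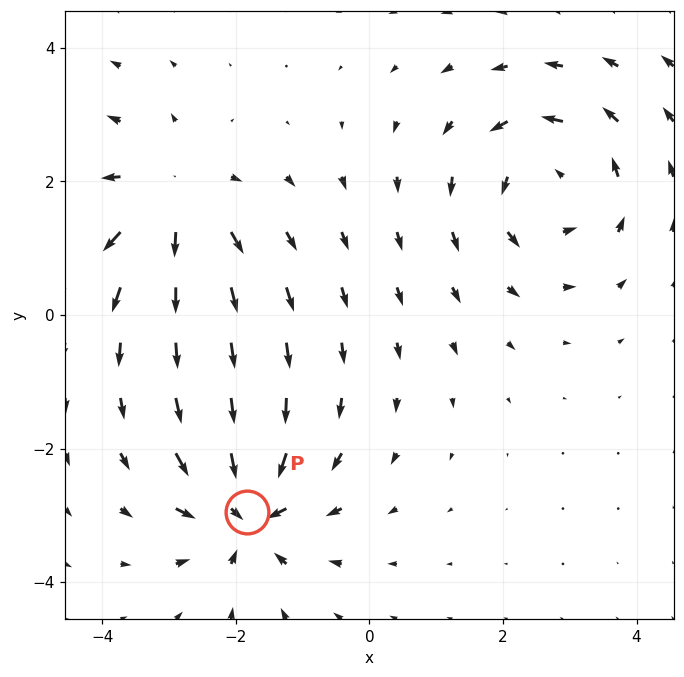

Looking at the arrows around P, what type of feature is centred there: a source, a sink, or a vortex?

At P (-1.8, -3.0) the arrows converge inward. Divergence about -5, curl ≈0 — negative divergence with near-zero curl is a sink.

sink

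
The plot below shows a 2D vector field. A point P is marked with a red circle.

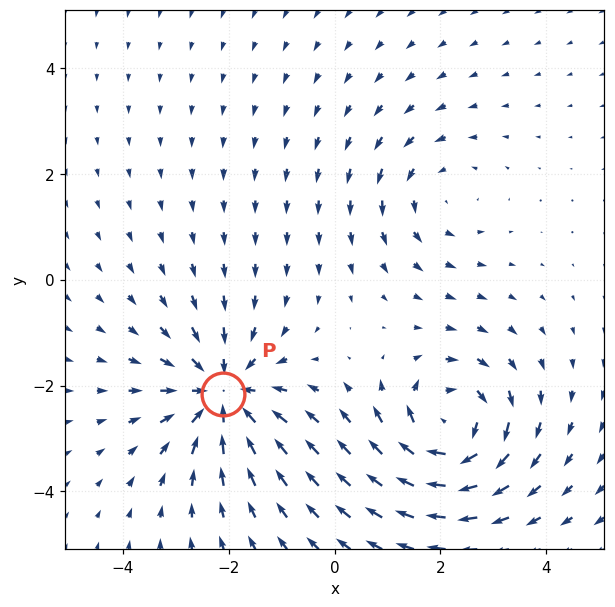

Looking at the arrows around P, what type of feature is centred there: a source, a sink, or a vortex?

sink

At P (-2.1, -2.2) the arrows converge inward. Divergence about -5, curl ≈0 — negative divergence with near-zero curl is a sink.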